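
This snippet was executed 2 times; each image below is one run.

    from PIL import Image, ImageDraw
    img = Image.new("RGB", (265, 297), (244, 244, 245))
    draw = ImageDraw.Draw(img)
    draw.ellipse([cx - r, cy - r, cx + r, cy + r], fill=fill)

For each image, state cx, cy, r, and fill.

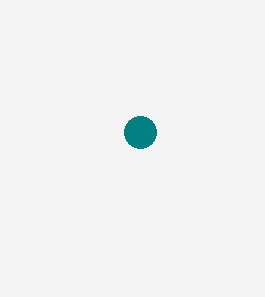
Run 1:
cx = 140
cy = 132
r = 16
fill = 'teal'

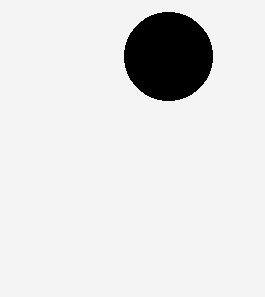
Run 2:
cx = 168, cy = 56, r = 44, fill = 'black'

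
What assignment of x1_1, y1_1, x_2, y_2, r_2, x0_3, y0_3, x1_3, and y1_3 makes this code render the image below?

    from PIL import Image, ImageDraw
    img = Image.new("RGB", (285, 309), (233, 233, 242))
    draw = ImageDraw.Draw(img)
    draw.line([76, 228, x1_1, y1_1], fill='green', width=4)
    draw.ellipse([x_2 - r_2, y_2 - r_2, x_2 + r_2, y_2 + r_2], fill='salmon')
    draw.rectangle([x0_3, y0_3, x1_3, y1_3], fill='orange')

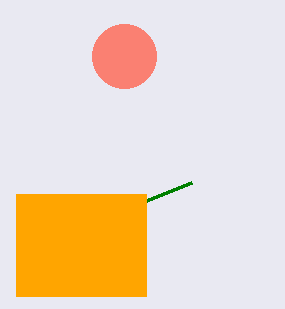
x1_1 = 192
y1_1 = 182
x_2 = 124
y_2 = 56
r_2 = 32
x0_3 = 16
y0_3 = 194
x1_3 = 146
y1_3 = 296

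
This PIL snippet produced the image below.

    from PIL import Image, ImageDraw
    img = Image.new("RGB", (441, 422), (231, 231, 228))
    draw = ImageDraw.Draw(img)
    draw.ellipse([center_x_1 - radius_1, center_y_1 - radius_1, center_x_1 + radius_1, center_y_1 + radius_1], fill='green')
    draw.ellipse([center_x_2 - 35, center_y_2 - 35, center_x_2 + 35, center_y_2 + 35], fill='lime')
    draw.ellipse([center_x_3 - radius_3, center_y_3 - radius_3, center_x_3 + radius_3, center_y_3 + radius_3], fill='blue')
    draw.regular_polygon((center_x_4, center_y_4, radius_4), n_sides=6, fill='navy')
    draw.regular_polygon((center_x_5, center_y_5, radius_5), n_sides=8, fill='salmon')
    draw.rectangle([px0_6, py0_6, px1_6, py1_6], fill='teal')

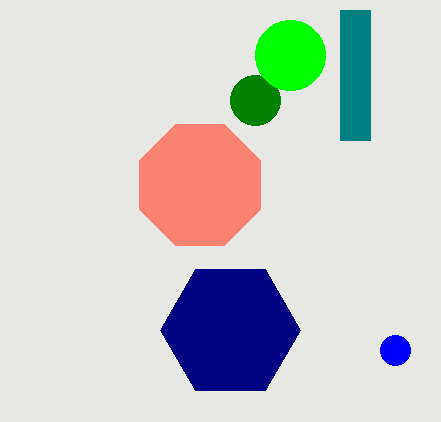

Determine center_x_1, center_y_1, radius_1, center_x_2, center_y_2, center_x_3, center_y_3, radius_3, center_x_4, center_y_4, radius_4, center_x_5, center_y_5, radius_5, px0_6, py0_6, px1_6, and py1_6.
center_x_1 = 255; center_y_1 = 100; radius_1 = 25; center_x_2 = 290; center_y_2 = 55; center_x_3 = 395; center_y_3 = 350; radius_3 = 15; center_x_4 = 230; center_y_4 = 330; radius_4 = 70; center_x_5 = 200; center_y_5 = 185; radius_5 = 65; px0_6 = 340; py0_6 = 10; px1_6 = 370; py1_6 = 140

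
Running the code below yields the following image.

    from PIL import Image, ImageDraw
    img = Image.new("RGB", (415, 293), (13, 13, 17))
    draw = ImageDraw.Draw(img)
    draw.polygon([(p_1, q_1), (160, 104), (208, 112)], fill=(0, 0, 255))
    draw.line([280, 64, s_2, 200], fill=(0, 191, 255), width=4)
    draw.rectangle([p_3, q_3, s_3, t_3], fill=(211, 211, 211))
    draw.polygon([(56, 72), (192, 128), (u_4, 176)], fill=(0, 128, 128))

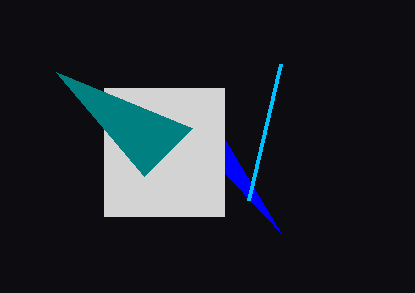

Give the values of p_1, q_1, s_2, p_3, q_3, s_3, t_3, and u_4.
p_1 = 280; q_1 = 232; s_2 = 248; p_3 = 104; q_3 = 88; s_3 = 224; t_3 = 216; u_4 = 144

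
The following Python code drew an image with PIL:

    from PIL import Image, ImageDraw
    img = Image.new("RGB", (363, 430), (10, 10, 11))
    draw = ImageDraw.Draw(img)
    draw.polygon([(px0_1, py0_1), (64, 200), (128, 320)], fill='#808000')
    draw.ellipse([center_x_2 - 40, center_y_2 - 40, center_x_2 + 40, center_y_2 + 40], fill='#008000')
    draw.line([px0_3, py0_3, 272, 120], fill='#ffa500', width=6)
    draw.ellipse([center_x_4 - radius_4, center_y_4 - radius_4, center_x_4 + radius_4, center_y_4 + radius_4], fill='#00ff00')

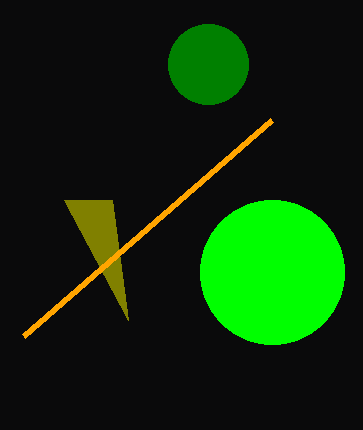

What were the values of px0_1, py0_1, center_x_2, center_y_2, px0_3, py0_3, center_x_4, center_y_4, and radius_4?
px0_1 = 112
py0_1 = 200
center_x_2 = 208
center_y_2 = 64
px0_3 = 24
py0_3 = 336
center_x_4 = 272
center_y_4 = 272
radius_4 = 72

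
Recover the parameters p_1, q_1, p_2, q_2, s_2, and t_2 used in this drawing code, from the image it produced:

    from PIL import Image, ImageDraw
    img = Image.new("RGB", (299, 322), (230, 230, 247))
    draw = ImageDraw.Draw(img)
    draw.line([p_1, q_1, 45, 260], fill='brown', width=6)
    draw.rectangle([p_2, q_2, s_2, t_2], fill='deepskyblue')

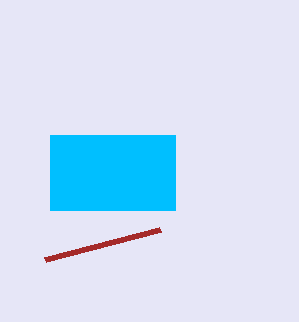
p_1 = 160
q_1 = 230
p_2 = 50
q_2 = 135
s_2 = 175
t_2 = 210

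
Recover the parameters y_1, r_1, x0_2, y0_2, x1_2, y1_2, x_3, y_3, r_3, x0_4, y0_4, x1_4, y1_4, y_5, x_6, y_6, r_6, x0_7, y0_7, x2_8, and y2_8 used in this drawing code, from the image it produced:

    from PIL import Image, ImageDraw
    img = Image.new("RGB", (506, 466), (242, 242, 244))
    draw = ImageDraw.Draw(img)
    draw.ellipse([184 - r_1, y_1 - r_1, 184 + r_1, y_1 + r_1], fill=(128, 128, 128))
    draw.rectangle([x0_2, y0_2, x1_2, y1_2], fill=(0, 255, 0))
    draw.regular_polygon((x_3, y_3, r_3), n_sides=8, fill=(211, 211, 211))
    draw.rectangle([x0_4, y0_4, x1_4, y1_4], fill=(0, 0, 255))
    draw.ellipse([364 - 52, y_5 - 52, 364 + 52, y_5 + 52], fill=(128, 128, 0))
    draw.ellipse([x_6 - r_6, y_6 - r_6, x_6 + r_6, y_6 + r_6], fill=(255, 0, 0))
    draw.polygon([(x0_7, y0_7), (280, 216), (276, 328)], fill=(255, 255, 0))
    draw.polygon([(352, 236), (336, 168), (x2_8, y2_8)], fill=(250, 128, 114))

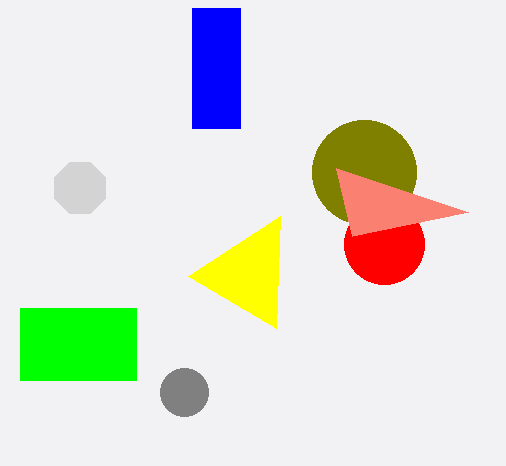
y_1 = 392, r_1 = 24, x0_2 = 20, y0_2 = 308, x1_2 = 136, y1_2 = 380, x_3 = 80, y_3 = 188, r_3 = 28, x0_4 = 192, y0_4 = 8, x1_4 = 240, y1_4 = 128, y_5 = 172, x_6 = 384, y_6 = 244, r_6 = 40, x0_7 = 188, y0_7 = 276, x2_8 = 468, y2_8 = 212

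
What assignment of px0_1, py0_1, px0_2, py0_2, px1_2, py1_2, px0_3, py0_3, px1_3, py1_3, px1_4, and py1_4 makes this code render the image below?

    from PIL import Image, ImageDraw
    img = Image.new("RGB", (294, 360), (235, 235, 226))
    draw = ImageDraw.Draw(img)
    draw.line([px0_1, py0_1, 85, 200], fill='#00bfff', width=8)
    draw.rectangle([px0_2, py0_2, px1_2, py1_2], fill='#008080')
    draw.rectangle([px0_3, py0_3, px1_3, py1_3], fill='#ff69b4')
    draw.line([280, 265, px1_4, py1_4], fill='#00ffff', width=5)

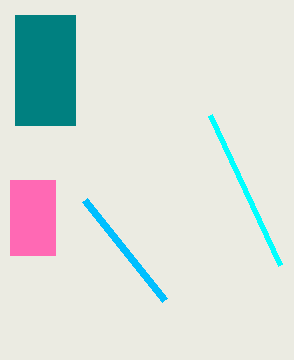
px0_1 = 165; py0_1 = 300; px0_2 = 15; py0_2 = 15; px1_2 = 75; py1_2 = 125; px0_3 = 10; py0_3 = 180; px1_3 = 55; py1_3 = 255; px1_4 = 210; py1_4 = 115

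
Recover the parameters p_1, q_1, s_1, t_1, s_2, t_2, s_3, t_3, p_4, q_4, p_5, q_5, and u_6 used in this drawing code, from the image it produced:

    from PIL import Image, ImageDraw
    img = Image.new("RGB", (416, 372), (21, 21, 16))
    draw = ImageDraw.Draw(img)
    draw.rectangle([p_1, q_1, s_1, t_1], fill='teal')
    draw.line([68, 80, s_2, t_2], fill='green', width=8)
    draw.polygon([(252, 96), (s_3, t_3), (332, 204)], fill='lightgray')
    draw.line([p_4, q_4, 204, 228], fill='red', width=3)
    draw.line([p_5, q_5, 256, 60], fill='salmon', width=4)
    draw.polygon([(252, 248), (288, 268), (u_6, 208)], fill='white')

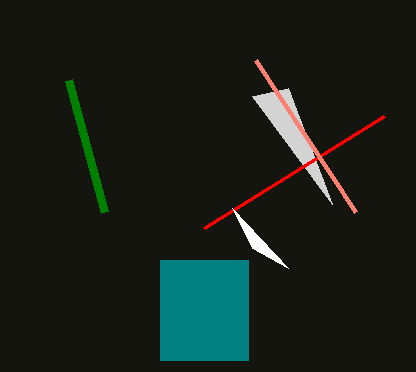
p_1 = 160
q_1 = 260
s_1 = 248
t_1 = 360
s_2 = 104
t_2 = 212
s_3 = 288
t_3 = 88
p_4 = 384
q_4 = 116
p_5 = 356
q_5 = 212
u_6 = 232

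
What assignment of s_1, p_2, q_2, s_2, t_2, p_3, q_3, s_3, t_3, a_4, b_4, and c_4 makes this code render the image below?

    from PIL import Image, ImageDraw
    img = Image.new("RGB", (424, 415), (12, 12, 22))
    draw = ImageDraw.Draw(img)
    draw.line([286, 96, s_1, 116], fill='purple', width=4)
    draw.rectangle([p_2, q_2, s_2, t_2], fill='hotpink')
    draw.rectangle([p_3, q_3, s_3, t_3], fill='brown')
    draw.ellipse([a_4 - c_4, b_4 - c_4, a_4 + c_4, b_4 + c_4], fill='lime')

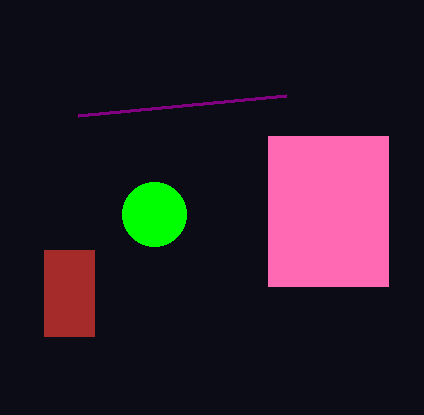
s_1 = 78; p_2 = 268; q_2 = 136; s_2 = 388; t_2 = 286; p_3 = 44; q_3 = 250; s_3 = 94; t_3 = 336; a_4 = 154; b_4 = 214; c_4 = 32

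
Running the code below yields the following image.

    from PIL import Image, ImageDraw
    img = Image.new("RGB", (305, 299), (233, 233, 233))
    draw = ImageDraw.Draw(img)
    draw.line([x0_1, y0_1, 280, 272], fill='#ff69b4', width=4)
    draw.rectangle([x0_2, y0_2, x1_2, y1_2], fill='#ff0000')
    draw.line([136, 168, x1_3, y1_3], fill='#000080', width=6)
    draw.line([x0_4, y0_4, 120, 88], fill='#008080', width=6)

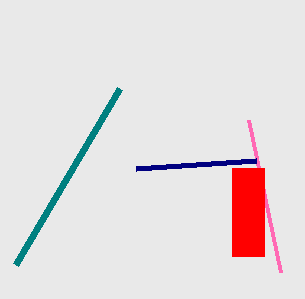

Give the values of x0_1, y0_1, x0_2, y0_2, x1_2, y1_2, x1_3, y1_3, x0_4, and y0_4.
x0_1 = 248, y0_1 = 120, x0_2 = 232, y0_2 = 168, x1_2 = 264, y1_2 = 256, x1_3 = 256, y1_3 = 160, x0_4 = 16, y0_4 = 264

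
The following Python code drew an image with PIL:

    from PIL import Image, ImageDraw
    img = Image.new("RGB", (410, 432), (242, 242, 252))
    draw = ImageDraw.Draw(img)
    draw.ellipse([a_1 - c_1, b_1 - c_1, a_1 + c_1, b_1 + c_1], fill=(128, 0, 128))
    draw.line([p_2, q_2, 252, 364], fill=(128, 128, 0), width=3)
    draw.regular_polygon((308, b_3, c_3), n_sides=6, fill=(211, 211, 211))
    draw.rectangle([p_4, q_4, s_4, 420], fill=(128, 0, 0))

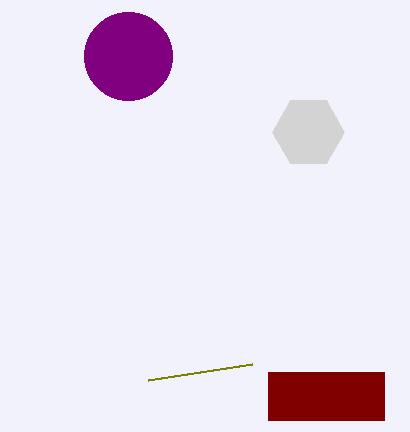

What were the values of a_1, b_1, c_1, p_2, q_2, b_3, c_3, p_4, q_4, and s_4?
a_1 = 128
b_1 = 56
c_1 = 44
p_2 = 148
q_2 = 380
b_3 = 132
c_3 = 36
p_4 = 268
q_4 = 372
s_4 = 384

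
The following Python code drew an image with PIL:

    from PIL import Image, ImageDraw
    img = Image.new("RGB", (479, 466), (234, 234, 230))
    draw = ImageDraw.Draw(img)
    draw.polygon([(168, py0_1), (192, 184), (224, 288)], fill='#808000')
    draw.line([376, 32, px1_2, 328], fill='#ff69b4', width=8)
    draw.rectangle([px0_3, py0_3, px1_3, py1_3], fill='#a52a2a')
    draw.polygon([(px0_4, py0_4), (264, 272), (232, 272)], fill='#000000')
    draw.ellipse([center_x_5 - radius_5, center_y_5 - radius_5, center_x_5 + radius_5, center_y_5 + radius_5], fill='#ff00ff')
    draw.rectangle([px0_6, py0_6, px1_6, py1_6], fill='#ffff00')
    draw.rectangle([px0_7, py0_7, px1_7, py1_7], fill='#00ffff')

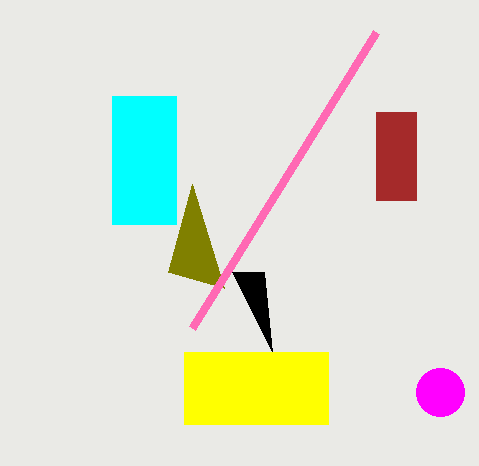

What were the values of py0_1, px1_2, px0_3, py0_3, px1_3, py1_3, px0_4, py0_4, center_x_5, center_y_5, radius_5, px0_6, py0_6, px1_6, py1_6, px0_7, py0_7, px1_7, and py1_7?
py0_1 = 272
px1_2 = 192
px0_3 = 376
py0_3 = 112
px1_3 = 416
py1_3 = 200
px0_4 = 272
py0_4 = 352
center_x_5 = 440
center_y_5 = 392
radius_5 = 24
px0_6 = 184
py0_6 = 352
px1_6 = 328
py1_6 = 424
px0_7 = 112
py0_7 = 96
px1_7 = 176
py1_7 = 224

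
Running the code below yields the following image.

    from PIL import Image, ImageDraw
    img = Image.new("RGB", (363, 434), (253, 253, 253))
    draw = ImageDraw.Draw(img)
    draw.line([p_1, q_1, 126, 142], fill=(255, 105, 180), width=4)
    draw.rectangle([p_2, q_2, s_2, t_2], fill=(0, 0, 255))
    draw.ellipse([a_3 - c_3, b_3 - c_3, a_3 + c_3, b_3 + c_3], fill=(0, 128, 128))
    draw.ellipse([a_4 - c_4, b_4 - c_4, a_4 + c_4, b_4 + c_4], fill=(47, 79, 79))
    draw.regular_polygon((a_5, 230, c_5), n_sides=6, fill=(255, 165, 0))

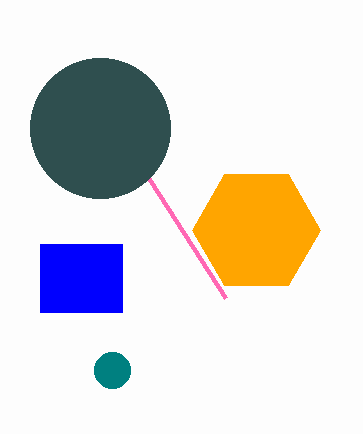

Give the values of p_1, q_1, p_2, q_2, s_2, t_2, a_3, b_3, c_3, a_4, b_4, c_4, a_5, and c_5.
p_1 = 226; q_1 = 298; p_2 = 40; q_2 = 244; s_2 = 122; t_2 = 312; a_3 = 112; b_3 = 370; c_3 = 18; a_4 = 100; b_4 = 128; c_4 = 70; a_5 = 256; c_5 = 64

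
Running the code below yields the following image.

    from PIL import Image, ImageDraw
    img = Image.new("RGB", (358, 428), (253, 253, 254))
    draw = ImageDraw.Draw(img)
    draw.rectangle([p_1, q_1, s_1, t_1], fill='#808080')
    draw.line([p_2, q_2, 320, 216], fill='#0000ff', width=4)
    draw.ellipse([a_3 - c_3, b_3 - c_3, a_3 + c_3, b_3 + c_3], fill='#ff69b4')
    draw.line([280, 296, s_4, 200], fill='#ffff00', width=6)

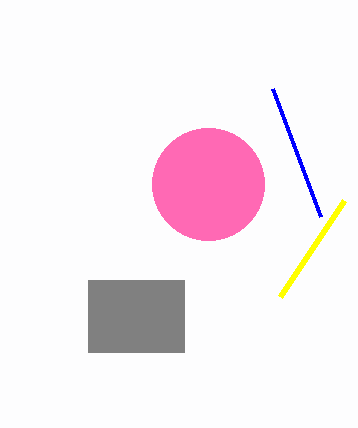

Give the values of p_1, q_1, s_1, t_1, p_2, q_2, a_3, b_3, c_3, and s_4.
p_1 = 88, q_1 = 280, s_1 = 184, t_1 = 352, p_2 = 272, q_2 = 88, a_3 = 208, b_3 = 184, c_3 = 56, s_4 = 344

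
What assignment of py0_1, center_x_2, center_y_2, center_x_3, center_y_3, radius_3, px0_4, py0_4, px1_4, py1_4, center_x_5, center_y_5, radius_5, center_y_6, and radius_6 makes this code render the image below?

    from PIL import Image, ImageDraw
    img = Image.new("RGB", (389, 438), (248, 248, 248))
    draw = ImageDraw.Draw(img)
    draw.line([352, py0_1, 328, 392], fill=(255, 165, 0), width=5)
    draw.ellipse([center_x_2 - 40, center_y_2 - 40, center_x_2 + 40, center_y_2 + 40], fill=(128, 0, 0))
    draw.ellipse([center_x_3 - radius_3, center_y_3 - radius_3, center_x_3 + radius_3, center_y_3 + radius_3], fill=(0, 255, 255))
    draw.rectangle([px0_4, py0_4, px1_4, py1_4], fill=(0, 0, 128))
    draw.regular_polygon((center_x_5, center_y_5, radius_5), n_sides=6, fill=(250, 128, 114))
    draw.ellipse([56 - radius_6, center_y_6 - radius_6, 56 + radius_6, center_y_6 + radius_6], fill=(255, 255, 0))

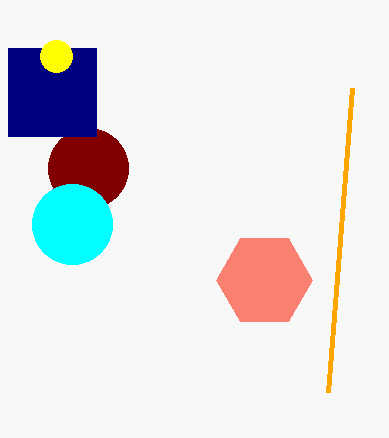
py0_1 = 88, center_x_2 = 88, center_y_2 = 168, center_x_3 = 72, center_y_3 = 224, radius_3 = 40, px0_4 = 8, py0_4 = 48, px1_4 = 96, py1_4 = 136, center_x_5 = 264, center_y_5 = 280, radius_5 = 48, center_y_6 = 56, radius_6 = 16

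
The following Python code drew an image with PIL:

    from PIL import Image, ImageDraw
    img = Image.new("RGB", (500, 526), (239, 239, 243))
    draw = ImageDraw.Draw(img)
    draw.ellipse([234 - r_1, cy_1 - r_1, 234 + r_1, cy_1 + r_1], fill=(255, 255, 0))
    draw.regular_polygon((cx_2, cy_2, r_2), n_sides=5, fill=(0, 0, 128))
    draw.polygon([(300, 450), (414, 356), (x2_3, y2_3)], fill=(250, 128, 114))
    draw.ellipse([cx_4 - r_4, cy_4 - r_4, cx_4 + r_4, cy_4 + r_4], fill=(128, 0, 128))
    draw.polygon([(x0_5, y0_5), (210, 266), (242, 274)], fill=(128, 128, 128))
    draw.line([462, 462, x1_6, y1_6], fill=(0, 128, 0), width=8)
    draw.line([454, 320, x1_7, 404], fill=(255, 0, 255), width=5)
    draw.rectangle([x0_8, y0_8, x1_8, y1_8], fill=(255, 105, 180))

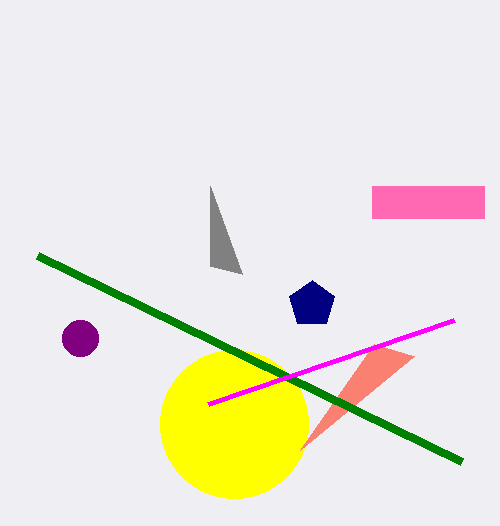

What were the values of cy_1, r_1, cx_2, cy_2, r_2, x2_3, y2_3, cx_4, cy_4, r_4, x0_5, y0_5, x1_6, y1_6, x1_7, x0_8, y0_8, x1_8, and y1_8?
cy_1 = 424
r_1 = 74
cx_2 = 312
cy_2 = 304
r_2 = 24
x2_3 = 374
y2_3 = 344
cx_4 = 80
cy_4 = 338
r_4 = 18
x0_5 = 210
y0_5 = 186
x1_6 = 38
y1_6 = 256
x1_7 = 208
x0_8 = 372
y0_8 = 186
x1_8 = 484
y1_8 = 218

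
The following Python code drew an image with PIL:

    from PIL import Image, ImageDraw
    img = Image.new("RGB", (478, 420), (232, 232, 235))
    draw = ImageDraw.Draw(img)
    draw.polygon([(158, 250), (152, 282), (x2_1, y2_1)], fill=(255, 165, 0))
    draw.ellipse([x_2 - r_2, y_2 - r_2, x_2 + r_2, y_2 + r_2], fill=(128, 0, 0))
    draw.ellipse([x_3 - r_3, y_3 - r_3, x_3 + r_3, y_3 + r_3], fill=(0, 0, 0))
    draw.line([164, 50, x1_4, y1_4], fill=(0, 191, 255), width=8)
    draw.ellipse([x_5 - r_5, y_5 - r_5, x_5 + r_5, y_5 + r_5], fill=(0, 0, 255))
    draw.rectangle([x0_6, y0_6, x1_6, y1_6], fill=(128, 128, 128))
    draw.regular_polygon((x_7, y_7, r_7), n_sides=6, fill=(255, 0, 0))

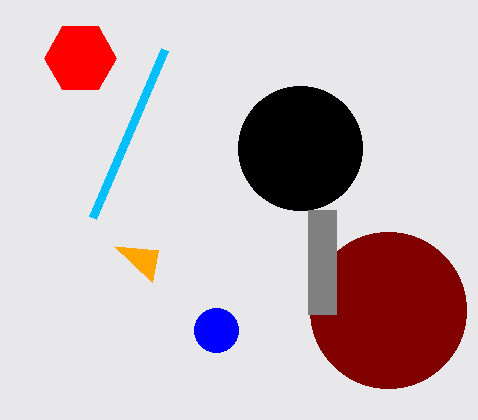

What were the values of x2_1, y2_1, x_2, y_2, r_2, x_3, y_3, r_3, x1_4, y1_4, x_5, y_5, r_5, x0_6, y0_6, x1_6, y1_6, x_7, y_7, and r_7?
x2_1 = 114; y2_1 = 246; x_2 = 388; y_2 = 310; r_2 = 78; x_3 = 300; y_3 = 148; r_3 = 62; x1_4 = 92; y1_4 = 218; x_5 = 216; y_5 = 330; r_5 = 22; x0_6 = 308; y0_6 = 210; x1_6 = 336; y1_6 = 314; x_7 = 80; y_7 = 58; r_7 = 36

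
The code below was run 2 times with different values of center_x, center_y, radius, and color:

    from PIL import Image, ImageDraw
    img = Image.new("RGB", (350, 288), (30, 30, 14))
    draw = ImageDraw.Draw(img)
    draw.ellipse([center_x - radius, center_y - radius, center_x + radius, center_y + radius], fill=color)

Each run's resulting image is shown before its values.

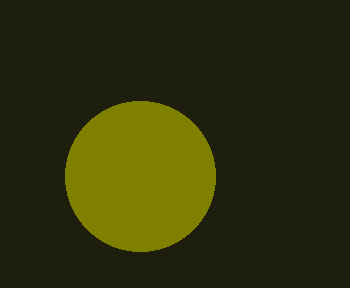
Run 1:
center_x = 140, center_y = 176, radius = 75, color = 'olive'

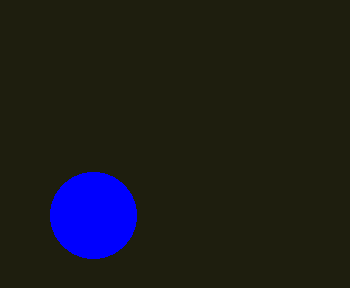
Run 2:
center_x = 93
center_y = 215
radius = 43
color = 'blue'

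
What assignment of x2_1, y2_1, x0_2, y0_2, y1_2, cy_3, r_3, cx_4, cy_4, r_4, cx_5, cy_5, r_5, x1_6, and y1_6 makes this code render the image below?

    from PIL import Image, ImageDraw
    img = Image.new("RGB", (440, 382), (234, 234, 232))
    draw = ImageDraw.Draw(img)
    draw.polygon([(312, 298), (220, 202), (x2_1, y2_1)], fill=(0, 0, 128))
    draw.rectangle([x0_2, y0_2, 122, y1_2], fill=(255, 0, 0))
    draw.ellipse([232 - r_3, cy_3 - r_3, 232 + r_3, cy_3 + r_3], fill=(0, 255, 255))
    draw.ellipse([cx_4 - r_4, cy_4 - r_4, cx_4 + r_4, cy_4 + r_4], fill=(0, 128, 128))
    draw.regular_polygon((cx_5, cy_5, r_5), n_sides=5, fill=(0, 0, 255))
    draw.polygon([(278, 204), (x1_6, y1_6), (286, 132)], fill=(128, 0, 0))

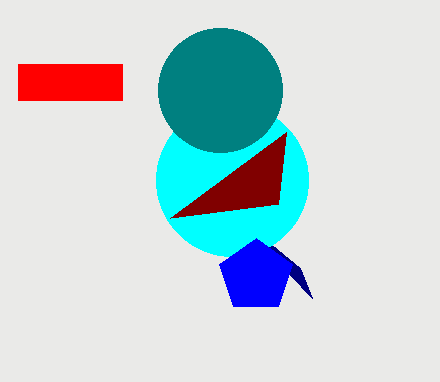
x2_1 = 300; y2_1 = 268; x0_2 = 18; y0_2 = 64; y1_2 = 100; cy_3 = 180; r_3 = 76; cx_4 = 220; cy_4 = 90; r_4 = 62; cx_5 = 256; cy_5 = 276; r_5 = 38; x1_6 = 170; y1_6 = 218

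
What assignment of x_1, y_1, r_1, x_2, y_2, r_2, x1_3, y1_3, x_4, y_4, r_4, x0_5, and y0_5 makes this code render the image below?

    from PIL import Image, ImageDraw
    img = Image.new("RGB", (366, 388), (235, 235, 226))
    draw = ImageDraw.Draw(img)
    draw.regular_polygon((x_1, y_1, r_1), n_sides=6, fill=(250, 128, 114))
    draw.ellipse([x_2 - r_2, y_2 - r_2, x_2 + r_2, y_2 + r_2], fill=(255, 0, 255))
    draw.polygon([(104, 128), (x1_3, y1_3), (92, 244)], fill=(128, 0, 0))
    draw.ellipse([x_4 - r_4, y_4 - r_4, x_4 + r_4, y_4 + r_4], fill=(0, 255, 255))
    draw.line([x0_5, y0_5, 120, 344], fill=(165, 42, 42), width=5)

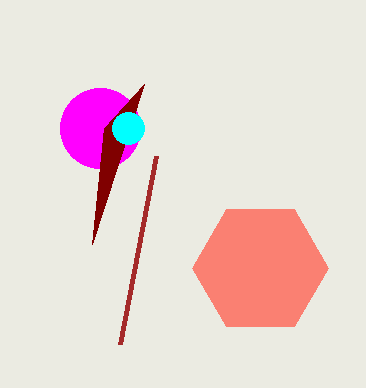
x_1 = 260; y_1 = 268; r_1 = 68; x_2 = 100; y_2 = 128; r_2 = 40; x1_3 = 144; y1_3 = 84; x_4 = 128; y_4 = 128; r_4 = 16; x0_5 = 156; y0_5 = 156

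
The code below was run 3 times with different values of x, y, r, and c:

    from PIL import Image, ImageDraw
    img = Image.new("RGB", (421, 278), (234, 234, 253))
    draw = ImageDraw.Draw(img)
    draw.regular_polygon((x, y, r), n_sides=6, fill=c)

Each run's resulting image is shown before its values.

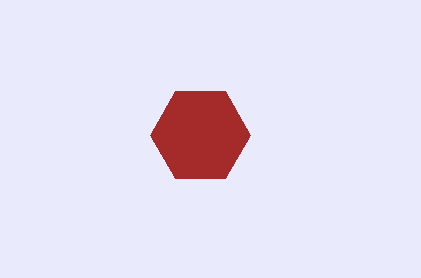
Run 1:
x = 200; y = 135; r = 50; c = 'brown'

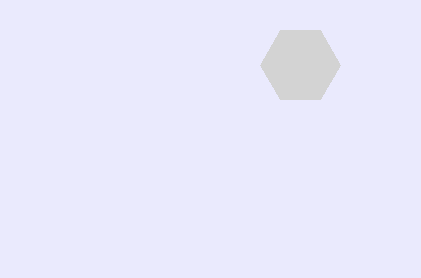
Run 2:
x = 300, y = 65, r = 40, c = 'lightgray'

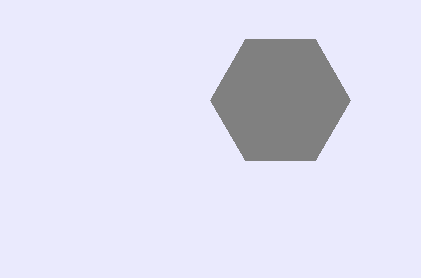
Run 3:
x = 280; y = 100; r = 70; c = 'gray'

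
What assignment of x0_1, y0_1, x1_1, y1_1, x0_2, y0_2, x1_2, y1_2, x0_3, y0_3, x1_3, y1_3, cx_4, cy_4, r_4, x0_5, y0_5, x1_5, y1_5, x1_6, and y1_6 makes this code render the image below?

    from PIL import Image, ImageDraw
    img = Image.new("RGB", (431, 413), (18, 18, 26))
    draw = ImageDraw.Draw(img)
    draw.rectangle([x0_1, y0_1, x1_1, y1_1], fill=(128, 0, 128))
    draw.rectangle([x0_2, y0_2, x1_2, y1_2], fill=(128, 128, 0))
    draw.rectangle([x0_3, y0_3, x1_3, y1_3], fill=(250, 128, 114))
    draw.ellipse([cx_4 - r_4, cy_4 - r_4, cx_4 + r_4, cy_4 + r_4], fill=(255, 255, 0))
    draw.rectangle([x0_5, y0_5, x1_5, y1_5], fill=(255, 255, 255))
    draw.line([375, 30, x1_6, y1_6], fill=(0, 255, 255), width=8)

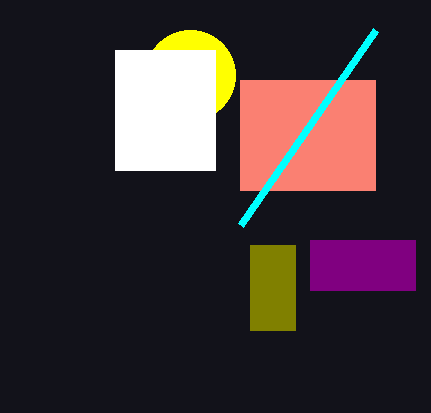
x0_1 = 310; y0_1 = 240; x1_1 = 415; y1_1 = 290; x0_2 = 250; y0_2 = 245; x1_2 = 295; y1_2 = 330; x0_3 = 240; y0_3 = 80; x1_3 = 375; y1_3 = 190; cx_4 = 190; cy_4 = 75; r_4 = 45; x0_5 = 115; y0_5 = 50; x1_5 = 215; y1_5 = 170; x1_6 = 240; y1_6 = 225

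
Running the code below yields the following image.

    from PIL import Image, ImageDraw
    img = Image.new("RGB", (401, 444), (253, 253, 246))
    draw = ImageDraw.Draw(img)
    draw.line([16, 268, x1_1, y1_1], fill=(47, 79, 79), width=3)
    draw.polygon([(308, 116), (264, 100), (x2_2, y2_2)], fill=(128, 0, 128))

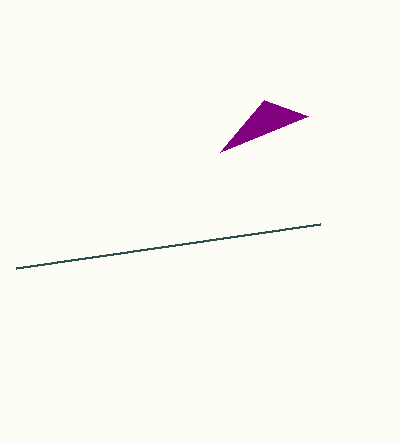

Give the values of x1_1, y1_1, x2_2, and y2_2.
x1_1 = 320, y1_1 = 224, x2_2 = 220, y2_2 = 152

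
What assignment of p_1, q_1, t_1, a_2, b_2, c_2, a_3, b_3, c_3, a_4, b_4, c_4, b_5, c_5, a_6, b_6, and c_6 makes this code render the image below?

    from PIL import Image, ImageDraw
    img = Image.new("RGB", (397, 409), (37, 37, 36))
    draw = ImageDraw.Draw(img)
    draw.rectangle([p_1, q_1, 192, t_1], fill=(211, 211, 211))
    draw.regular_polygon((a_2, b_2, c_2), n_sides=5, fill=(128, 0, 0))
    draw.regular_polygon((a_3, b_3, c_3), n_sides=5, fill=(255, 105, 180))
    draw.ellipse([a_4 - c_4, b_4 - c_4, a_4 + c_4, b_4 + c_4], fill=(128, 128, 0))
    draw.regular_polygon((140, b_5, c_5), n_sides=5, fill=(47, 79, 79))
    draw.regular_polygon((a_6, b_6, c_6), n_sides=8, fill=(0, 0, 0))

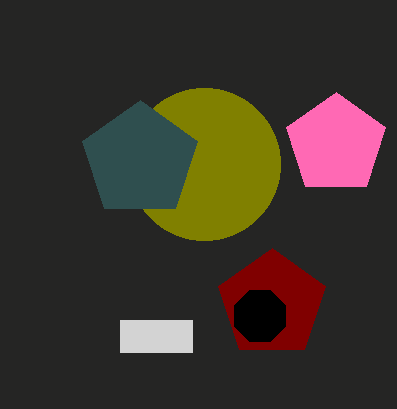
p_1 = 120
q_1 = 320
t_1 = 352
a_2 = 272
b_2 = 304
c_2 = 56
a_3 = 336
b_3 = 144
c_3 = 52
a_4 = 204
b_4 = 164
c_4 = 76
b_5 = 160
c_5 = 60
a_6 = 260
b_6 = 316
c_6 = 28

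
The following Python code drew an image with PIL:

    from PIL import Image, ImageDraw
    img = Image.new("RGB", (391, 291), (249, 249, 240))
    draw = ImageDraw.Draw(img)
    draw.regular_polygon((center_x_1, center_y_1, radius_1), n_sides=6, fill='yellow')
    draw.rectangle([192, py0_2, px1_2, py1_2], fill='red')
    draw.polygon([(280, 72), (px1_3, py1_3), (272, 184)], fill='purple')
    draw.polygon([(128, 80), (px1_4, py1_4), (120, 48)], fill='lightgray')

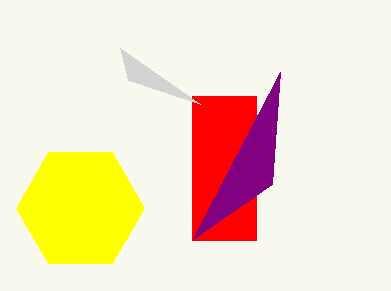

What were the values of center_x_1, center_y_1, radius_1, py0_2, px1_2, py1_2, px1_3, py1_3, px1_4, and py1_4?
center_x_1 = 80, center_y_1 = 208, radius_1 = 64, py0_2 = 96, px1_2 = 256, py1_2 = 240, px1_3 = 192, py1_3 = 240, px1_4 = 200, py1_4 = 104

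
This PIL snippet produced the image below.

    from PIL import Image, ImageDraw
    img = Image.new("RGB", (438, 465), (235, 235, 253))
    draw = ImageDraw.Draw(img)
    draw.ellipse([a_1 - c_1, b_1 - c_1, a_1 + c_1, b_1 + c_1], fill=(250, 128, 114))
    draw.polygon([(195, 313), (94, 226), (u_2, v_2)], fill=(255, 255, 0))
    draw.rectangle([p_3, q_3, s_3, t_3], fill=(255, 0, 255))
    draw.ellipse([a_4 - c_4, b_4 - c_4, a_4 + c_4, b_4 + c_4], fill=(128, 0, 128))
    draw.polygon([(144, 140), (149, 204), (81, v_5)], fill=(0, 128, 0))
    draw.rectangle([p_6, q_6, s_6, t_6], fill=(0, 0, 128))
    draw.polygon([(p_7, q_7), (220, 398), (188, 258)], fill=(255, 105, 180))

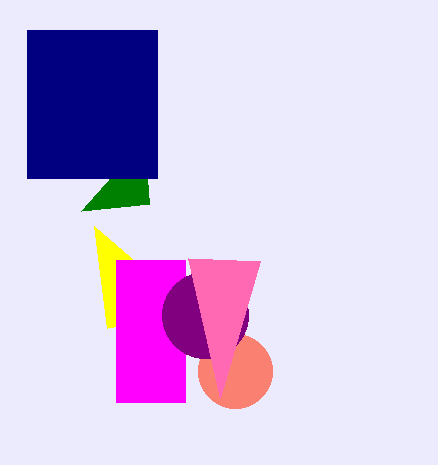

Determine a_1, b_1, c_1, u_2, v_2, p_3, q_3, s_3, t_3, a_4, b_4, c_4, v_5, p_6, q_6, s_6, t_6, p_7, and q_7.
a_1 = 235
b_1 = 371
c_1 = 37
u_2 = 107
v_2 = 328
p_3 = 116
q_3 = 260
s_3 = 185
t_3 = 402
a_4 = 205
b_4 = 315
c_4 = 43
v_5 = 211
p_6 = 27
q_6 = 30
s_6 = 157
t_6 = 178
p_7 = 260
q_7 = 261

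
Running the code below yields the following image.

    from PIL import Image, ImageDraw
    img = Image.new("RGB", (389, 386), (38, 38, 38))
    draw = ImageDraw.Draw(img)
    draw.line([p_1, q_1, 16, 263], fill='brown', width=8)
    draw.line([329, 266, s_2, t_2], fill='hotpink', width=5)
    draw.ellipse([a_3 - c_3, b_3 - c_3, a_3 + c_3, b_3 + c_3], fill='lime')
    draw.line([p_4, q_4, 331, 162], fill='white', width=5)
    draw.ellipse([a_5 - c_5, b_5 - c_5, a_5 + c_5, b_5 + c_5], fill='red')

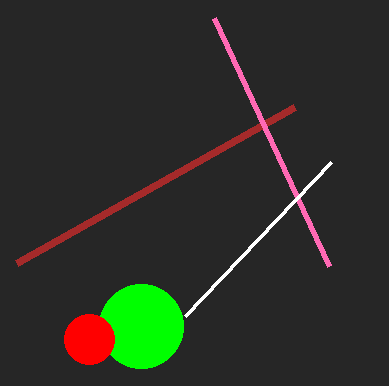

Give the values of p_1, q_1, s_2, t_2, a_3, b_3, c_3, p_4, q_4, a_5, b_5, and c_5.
p_1 = 294; q_1 = 107; s_2 = 214; t_2 = 18; a_3 = 141; b_3 = 326; c_3 = 42; p_4 = 185; q_4 = 316; a_5 = 89; b_5 = 339; c_5 = 25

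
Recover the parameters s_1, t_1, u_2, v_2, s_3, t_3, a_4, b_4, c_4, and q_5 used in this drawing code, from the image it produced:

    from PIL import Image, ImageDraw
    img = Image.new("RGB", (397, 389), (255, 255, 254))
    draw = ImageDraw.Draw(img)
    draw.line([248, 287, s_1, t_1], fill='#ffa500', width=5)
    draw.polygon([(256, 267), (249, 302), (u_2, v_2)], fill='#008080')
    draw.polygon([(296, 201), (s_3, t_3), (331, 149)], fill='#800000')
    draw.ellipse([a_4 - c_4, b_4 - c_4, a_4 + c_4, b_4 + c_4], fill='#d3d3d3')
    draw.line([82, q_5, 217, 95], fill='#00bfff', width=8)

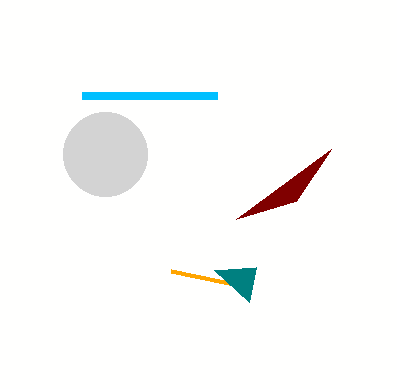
s_1 = 171, t_1 = 271, u_2 = 214, v_2 = 270, s_3 = 236, t_3 = 219, a_4 = 105, b_4 = 154, c_4 = 42, q_5 = 95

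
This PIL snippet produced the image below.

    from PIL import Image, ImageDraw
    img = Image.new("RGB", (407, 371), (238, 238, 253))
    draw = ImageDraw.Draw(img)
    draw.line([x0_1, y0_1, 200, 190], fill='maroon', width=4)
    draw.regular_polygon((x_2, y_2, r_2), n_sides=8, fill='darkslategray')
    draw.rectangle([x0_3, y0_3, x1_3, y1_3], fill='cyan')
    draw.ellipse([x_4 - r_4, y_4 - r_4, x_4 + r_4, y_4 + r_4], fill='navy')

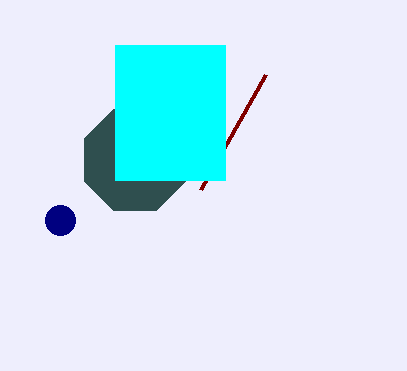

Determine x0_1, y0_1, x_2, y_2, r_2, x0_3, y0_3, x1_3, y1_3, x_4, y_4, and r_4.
x0_1 = 265
y0_1 = 75
x_2 = 135
y_2 = 160
r_2 = 55
x0_3 = 115
y0_3 = 45
x1_3 = 225
y1_3 = 180
x_4 = 60
y_4 = 220
r_4 = 15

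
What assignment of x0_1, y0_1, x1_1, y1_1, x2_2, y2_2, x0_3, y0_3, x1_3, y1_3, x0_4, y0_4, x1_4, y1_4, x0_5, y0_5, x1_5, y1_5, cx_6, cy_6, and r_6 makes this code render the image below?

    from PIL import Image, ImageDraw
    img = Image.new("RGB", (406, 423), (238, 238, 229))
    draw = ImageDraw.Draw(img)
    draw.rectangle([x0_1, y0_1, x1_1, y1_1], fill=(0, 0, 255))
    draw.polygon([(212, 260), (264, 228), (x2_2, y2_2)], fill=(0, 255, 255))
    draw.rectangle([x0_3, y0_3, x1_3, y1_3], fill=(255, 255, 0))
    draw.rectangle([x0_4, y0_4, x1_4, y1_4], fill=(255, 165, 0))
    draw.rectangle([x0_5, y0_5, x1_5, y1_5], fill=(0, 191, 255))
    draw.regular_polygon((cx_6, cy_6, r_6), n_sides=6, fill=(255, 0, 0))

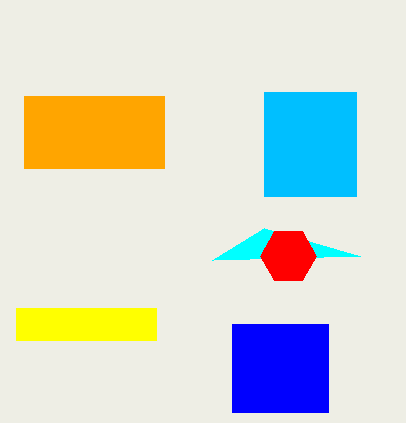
x0_1 = 232; y0_1 = 324; x1_1 = 328; y1_1 = 412; x2_2 = 360; y2_2 = 256; x0_3 = 16; y0_3 = 308; x1_3 = 156; y1_3 = 340; x0_4 = 24; y0_4 = 96; x1_4 = 164; y1_4 = 168; x0_5 = 264; y0_5 = 92; x1_5 = 356; y1_5 = 196; cx_6 = 288; cy_6 = 256; r_6 = 28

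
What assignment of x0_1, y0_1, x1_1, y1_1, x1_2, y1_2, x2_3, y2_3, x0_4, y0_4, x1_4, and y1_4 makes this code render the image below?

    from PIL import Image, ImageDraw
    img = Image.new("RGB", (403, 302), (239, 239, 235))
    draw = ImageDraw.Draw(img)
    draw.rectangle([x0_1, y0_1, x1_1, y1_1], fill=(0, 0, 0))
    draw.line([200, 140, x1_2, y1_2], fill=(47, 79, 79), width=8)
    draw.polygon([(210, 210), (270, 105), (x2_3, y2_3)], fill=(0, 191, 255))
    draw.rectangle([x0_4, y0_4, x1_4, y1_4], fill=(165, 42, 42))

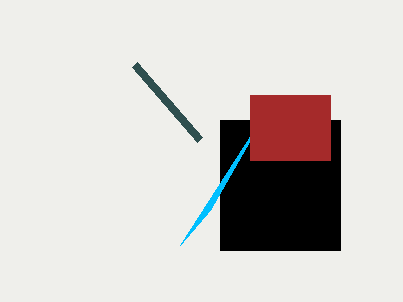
x0_1 = 220; y0_1 = 120; x1_1 = 340; y1_1 = 250; x1_2 = 135; y1_2 = 65; x2_3 = 180; y2_3 = 245; x0_4 = 250; y0_4 = 95; x1_4 = 330; y1_4 = 160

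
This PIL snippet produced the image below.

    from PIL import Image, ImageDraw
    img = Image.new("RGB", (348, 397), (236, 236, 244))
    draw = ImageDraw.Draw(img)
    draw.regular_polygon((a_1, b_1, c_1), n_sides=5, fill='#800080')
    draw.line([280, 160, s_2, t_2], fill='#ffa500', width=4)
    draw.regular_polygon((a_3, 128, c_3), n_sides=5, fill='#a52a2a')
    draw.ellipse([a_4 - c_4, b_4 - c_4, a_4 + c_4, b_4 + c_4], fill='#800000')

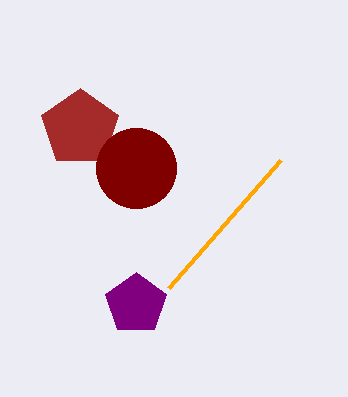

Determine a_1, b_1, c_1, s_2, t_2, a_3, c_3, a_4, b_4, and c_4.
a_1 = 136; b_1 = 304; c_1 = 32; s_2 = 168; t_2 = 288; a_3 = 80; c_3 = 40; a_4 = 136; b_4 = 168; c_4 = 40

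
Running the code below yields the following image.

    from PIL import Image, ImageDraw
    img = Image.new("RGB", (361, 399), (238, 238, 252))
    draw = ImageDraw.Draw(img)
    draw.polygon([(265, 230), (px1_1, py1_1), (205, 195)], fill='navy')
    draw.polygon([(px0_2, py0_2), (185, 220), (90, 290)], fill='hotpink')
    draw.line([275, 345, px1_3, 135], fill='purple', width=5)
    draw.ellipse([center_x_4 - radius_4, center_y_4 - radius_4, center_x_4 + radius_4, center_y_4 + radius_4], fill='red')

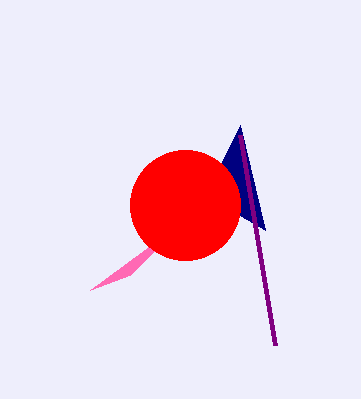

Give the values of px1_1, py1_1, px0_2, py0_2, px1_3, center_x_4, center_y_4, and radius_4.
px1_1 = 240
py1_1 = 125
px0_2 = 130
py0_2 = 275
px1_3 = 240
center_x_4 = 185
center_y_4 = 205
radius_4 = 55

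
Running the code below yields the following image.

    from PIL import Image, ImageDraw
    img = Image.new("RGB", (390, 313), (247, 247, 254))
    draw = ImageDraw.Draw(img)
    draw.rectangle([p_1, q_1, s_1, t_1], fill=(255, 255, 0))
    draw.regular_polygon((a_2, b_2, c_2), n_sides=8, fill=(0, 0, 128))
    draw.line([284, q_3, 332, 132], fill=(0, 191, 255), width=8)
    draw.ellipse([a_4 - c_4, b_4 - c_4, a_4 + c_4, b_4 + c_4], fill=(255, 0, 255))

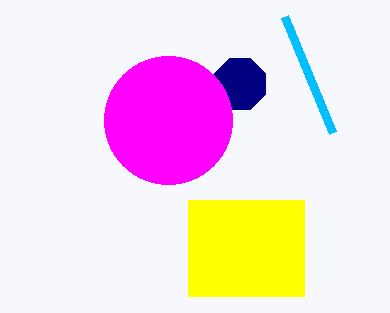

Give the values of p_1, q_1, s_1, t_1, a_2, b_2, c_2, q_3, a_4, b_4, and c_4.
p_1 = 188, q_1 = 200, s_1 = 304, t_1 = 296, a_2 = 240, b_2 = 84, c_2 = 28, q_3 = 16, a_4 = 168, b_4 = 120, c_4 = 64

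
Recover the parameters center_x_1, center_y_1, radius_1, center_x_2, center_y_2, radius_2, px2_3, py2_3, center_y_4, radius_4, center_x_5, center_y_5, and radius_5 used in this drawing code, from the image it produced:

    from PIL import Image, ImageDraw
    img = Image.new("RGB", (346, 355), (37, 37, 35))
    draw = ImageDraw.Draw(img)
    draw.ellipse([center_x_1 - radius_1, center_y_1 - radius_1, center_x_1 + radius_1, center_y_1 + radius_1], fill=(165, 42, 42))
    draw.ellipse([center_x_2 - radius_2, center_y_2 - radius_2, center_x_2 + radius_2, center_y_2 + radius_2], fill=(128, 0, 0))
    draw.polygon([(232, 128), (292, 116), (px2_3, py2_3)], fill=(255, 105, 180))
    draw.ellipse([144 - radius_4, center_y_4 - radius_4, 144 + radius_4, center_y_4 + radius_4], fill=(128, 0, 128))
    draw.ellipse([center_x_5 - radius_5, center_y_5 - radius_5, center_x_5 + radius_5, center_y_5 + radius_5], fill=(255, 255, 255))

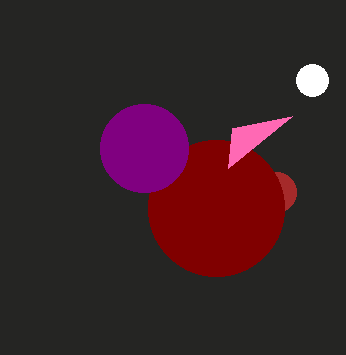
center_x_1 = 276
center_y_1 = 192
radius_1 = 20
center_x_2 = 216
center_y_2 = 208
radius_2 = 68
px2_3 = 228
py2_3 = 168
center_y_4 = 148
radius_4 = 44
center_x_5 = 312
center_y_5 = 80
radius_5 = 16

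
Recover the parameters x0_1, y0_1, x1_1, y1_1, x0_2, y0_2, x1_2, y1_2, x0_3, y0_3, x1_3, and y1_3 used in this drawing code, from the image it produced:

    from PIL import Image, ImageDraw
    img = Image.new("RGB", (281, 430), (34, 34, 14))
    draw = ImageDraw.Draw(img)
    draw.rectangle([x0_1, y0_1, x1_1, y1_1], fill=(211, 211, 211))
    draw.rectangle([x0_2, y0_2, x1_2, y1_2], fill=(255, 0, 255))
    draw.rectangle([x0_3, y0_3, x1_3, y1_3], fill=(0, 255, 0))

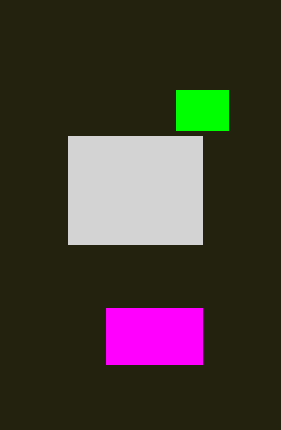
x0_1 = 68; y0_1 = 136; x1_1 = 202; y1_1 = 244; x0_2 = 106; y0_2 = 308; x1_2 = 202; y1_2 = 364; x0_3 = 176; y0_3 = 90; x1_3 = 228; y1_3 = 130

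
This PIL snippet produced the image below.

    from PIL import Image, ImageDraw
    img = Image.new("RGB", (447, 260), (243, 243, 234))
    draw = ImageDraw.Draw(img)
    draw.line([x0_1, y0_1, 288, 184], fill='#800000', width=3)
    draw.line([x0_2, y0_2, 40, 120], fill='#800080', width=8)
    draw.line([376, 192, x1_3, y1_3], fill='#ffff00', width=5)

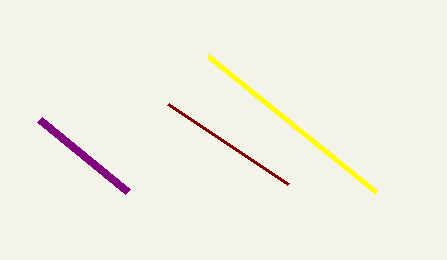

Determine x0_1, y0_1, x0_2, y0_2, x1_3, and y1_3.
x0_1 = 168, y0_1 = 104, x0_2 = 128, y0_2 = 192, x1_3 = 208, y1_3 = 56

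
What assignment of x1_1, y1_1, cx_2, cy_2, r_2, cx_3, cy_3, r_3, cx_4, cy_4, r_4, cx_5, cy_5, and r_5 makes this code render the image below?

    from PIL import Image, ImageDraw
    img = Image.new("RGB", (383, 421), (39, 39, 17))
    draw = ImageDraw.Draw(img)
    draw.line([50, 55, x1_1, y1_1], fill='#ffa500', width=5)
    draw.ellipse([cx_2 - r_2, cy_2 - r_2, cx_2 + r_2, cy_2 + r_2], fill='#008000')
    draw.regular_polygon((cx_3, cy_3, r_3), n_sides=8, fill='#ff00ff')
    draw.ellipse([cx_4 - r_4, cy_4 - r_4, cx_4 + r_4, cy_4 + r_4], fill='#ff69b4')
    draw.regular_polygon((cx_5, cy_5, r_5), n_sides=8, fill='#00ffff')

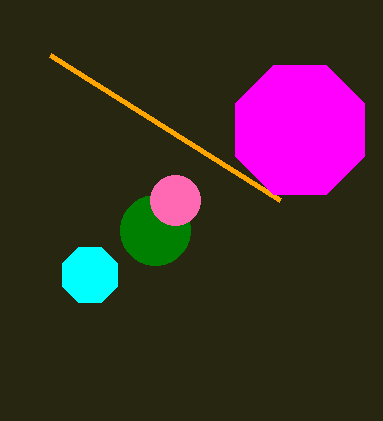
x1_1 = 280
y1_1 = 200
cx_2 = 155
cy_2 = 230
r_2 = 35
cx_3 = 300
cy_3 = 130
r_3 = 70
cx_4 = 175
cy_4 = 200
r_4 = 25
cx_5 = 90
cy_5 = 275
r_5 = 30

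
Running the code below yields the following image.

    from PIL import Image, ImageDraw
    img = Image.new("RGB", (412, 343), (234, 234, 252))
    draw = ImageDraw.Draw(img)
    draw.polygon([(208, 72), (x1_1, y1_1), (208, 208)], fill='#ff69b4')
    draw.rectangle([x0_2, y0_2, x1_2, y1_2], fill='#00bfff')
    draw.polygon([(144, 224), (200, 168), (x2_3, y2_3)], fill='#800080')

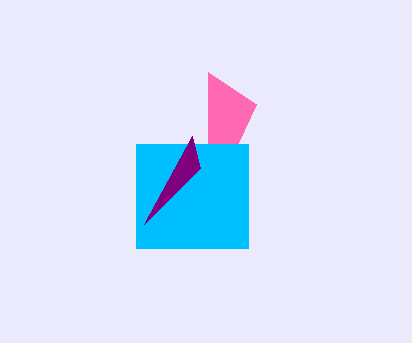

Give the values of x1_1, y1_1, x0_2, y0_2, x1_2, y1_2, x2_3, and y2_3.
x1_1 = 256, y1_1 = 104, x0_2 = 136, y0_2 = 144, x1_2 = 248, y1_2 = 248, x2_3 = 192, y2_3 = 136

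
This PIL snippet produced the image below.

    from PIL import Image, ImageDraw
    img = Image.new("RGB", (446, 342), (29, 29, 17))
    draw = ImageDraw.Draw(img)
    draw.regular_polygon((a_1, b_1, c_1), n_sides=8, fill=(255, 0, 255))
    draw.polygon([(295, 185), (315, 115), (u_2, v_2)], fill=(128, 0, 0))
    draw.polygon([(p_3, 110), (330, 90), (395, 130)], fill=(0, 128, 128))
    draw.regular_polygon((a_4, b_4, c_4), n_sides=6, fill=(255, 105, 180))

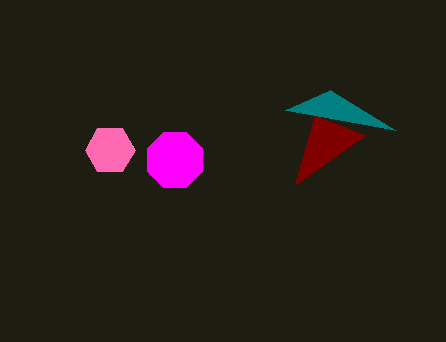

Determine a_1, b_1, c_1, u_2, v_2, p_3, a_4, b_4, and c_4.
a_1 = 175, b_1 = 160, c_1 = 30, u_2 = 365, v_2 = 135, p_3 = 285, a_4 = 110, b_4 = 150, c_4 = 25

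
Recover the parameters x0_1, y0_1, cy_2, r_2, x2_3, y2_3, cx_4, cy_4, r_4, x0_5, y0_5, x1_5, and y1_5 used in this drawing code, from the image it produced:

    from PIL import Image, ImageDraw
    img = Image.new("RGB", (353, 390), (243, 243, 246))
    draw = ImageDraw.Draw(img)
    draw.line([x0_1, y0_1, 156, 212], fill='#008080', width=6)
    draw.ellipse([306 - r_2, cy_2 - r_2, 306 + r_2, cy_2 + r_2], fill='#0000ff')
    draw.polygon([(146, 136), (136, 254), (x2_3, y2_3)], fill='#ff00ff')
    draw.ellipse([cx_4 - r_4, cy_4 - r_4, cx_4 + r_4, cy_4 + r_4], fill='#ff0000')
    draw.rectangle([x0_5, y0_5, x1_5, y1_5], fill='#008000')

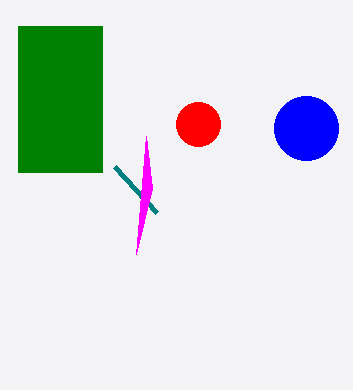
x0_1 = 114; y0_1 = 166; cy_2 = 128; r_2 = 32; x2_3 = 152; y2_3 = 188; cx_4 = 198; cy_4 = 124; r_4 = 22; x0_5 = 18; y0_5 = 26; x1_5 = 102; y1_5 = 172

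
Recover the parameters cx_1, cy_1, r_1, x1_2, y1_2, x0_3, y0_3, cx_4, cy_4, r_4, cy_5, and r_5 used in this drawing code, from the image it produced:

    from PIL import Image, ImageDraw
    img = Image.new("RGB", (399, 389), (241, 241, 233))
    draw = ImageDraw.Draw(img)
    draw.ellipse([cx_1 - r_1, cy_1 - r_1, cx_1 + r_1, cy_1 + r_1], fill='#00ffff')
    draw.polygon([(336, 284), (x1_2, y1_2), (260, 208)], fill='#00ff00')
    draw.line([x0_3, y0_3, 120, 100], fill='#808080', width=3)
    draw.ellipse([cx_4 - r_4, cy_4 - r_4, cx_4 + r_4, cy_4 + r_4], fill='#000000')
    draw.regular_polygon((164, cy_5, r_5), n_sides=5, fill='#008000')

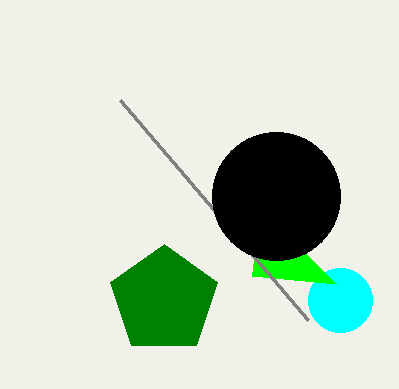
cx_1 = 340, cy_1 = 300, r_1 = 32, x1_2 = 252, y1_2 = 276, x0_3 = 308, y0_3 = 320, cx_4 = 276, cy_4 = 196, r_4 = 64, cy_5 = 300, r_5 = 56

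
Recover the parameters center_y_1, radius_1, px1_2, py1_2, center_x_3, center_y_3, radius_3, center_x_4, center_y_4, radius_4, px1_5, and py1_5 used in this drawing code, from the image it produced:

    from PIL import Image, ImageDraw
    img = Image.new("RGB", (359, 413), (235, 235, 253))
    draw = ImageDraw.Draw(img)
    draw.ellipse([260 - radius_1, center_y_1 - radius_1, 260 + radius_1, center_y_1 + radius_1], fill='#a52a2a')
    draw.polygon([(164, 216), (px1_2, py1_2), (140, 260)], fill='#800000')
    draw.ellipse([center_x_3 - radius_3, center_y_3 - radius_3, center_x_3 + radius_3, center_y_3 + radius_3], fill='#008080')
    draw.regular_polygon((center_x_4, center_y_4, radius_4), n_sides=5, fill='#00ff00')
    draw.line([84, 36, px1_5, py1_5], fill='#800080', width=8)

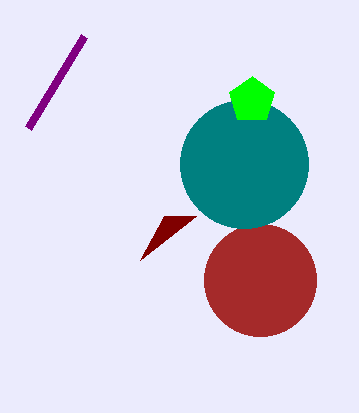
center_y_1 = 280
radius_1 = 56
px1_2 = 196
py1_2 = 216
center_x_3 = 244
center_y_3 = 164
radius_3 = 64
center_x_4 = 252
center_y_4 = 100
radius_4 = 24
px1_5 = 28
py1_5 = 128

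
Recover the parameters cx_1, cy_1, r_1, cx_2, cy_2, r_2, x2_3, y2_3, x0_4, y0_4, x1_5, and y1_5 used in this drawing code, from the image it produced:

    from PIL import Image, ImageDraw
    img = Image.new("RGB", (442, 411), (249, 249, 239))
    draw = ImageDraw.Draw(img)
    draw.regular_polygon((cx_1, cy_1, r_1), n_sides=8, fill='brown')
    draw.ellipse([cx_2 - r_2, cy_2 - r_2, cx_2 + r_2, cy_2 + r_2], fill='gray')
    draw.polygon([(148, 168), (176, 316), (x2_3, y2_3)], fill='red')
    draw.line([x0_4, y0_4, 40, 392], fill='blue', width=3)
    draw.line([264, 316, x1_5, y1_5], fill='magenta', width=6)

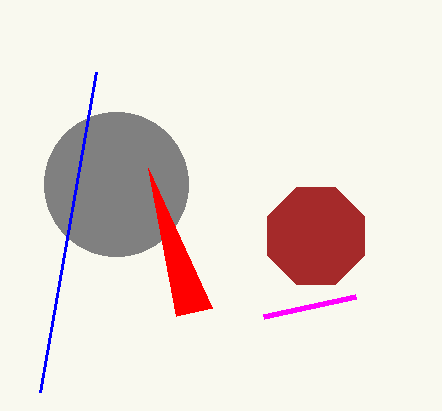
cx_1 = 316, cy_1 = 236, r_1 = 52, cx_2 = 116, cy_2 = 184, r_2 = 72, x2_3 = 212, y2_3 = 308, x0_4 = 96, y0_4 = 72, x1_5 = 356, y1_5 = 296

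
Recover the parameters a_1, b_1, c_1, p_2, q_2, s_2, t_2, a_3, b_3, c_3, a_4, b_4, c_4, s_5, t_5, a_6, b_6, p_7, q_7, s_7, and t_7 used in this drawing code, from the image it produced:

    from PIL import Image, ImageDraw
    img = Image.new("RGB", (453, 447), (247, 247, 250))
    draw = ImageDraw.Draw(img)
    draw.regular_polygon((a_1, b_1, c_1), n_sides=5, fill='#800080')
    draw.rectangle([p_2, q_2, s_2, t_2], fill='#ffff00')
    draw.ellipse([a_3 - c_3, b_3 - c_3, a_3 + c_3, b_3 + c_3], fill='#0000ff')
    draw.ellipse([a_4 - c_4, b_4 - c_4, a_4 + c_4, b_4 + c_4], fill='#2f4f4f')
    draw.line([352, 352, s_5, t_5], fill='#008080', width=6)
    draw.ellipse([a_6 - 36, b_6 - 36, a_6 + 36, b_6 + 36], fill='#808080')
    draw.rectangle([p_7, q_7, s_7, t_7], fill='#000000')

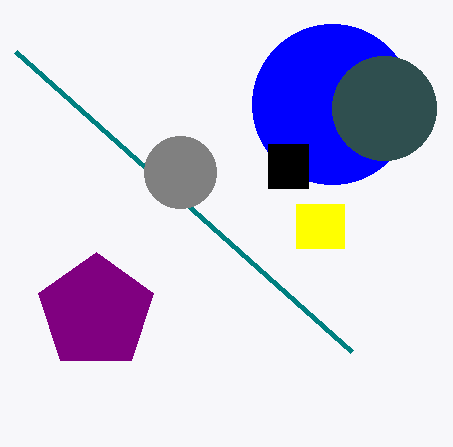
a_1 = 96, b_1 = 312, c_1 = 60, p_2 = 296, q_2 = 204, s_2 = 344, t_2 = 248, a_3 = 332, b_3 = 104, c_3 = 80, a_4 = 384, b_4 = 108, c_4 = 52, s_5 = 16, t_5 = 52, a_6 = 180, b_6 = 172, p_7 = 268, q_7 = 144, s_7 = 308, t_7 = 188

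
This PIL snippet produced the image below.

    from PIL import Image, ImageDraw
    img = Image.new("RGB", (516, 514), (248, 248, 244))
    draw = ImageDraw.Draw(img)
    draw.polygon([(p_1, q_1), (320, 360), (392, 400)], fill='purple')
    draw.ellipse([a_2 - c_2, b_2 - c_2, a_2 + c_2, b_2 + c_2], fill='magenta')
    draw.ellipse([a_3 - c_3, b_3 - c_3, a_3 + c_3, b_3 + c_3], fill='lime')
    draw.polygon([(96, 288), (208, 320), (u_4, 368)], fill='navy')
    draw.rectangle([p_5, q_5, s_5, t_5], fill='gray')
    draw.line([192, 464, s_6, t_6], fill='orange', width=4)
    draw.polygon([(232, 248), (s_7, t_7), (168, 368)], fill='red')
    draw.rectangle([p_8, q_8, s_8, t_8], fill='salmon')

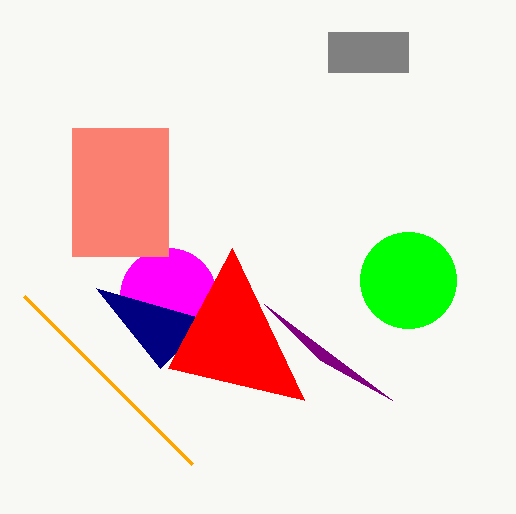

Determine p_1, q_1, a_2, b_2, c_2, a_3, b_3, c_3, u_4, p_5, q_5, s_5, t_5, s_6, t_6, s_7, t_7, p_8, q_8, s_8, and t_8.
p_1 = 264
q_1 = 304
a_2 = 168
b_2 = 296
c_2 = 48
a_3 = 408
b_3 = 280
c_3 = 48
u_4 = 160
p_5 = 328
q_5 = 32
s_5 = 408
t_5 = 72
s_6 = 24
t_6 = 296
s_7 = 304
t_7 = 400
p_8 = 72
q_8 = 128
s_8 = 168
t_8 = 256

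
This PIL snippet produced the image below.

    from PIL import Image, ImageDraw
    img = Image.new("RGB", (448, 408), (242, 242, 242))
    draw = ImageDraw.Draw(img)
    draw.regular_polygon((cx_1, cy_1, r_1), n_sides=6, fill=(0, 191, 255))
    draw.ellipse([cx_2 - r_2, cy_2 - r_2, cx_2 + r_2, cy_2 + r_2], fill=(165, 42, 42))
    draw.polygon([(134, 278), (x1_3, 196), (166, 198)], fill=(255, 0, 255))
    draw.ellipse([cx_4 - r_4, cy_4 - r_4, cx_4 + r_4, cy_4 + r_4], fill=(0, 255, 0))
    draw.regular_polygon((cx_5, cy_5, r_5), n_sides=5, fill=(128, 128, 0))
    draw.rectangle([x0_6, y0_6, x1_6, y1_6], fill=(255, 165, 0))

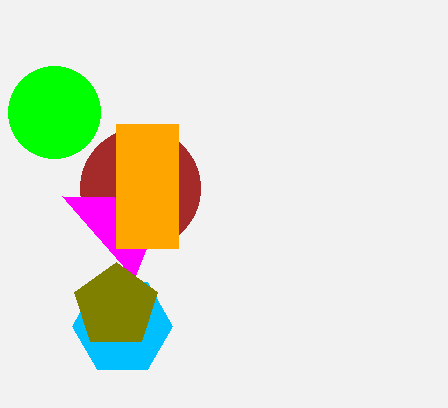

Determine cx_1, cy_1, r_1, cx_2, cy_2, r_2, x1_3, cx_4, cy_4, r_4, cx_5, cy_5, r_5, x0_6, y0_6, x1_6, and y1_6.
cx_1 = 122; cy_1 = 326; r_1 = 50; cx_2 = 140; cy_2 = 188; r_2 = 60; x1_3 = 62; cx_4 = 54; cy_4 = 112; r_4 = 46; cx_5 = 116; cy_5 = 306; r_5 = 44; x0_6 = 116; y0_6 = 124; x1_6 = 178; y1_6 = 248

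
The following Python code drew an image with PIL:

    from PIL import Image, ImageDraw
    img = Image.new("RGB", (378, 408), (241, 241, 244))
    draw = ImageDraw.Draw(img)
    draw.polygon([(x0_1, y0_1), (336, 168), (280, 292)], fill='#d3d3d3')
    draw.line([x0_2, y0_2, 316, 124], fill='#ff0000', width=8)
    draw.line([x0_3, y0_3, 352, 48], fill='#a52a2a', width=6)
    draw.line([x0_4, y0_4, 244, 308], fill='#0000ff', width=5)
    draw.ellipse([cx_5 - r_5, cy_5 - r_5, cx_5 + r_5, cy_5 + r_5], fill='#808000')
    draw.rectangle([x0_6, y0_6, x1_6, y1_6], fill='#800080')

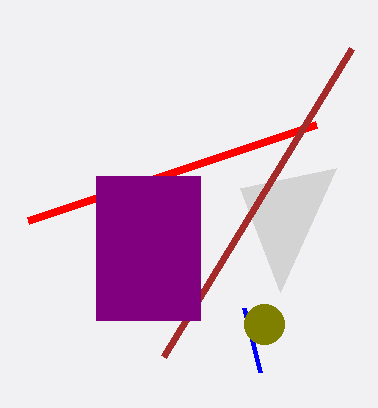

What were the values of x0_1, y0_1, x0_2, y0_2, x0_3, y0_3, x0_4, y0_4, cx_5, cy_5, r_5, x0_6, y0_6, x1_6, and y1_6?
x0_1 = 240
y0_1 = 188
x0_2 = 28
y0_2 = 220
x0_3 = 164
y0_3 = 356
x0_4 = 260
y0_4 = 372
cx_5 = 264
cy_5 = 324
r_5 = 20
x0_6 = 96
y0_6 = 176
x1_6 = 200
y1_6 = 320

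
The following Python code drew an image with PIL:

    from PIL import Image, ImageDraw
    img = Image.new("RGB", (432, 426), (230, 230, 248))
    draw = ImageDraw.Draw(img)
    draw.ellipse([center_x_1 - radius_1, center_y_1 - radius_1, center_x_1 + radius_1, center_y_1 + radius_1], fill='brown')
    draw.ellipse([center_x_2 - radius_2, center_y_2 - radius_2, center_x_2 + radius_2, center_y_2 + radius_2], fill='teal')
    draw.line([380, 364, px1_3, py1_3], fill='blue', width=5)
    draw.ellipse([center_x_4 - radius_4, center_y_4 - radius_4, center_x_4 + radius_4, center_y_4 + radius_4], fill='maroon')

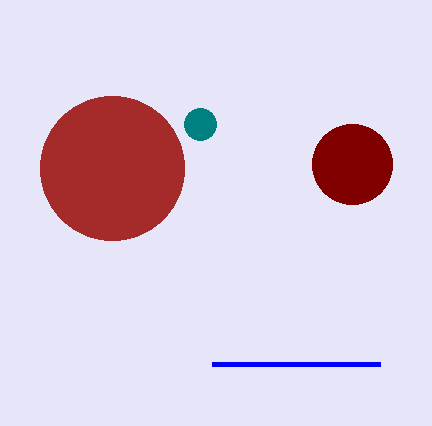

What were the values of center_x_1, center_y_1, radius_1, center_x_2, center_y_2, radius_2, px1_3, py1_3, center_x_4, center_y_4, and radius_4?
center_x_1 = 112; center_y_1 = 168; radius_1 = 72; center_x_2 = 200; center_y_2 = 124; radius_2 = 16; px1_3 = 212; py1_3 = 364; center_x_4 = 352; center_y_4 = 164; radius_4 = 40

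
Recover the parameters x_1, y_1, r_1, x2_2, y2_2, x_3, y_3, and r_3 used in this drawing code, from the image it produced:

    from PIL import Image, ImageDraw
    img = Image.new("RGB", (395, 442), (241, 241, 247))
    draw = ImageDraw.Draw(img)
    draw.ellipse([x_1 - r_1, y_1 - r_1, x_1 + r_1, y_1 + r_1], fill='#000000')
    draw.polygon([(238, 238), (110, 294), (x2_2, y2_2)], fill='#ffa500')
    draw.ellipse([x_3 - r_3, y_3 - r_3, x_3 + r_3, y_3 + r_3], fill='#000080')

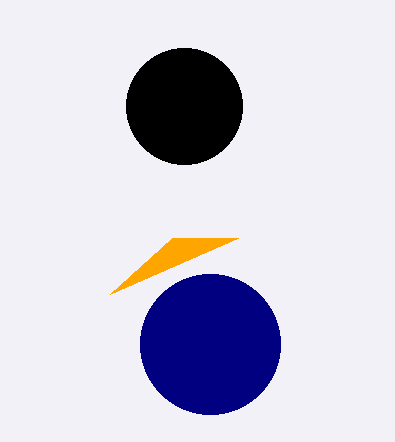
x_1 = 184
y_1 = 106
r_1 = 58
x2_2 = 172
y2_2 = 238
x_3 = 210
y_3 = 344
r_3 = 70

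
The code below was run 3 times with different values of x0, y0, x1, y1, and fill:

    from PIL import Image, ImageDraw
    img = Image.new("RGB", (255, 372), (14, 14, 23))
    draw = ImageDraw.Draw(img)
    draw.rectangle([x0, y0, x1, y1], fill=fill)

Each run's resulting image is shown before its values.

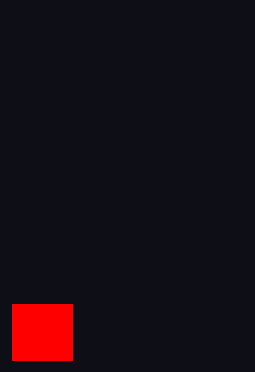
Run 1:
x0 = 12, y0 = 304, x1 = 72, y1 = 360, fill = 'red'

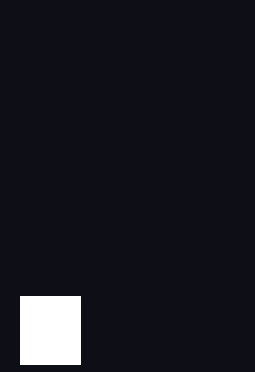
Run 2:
x0 = 20, y0 = 296, x1 = 80, y1 = 364, fill = 'white'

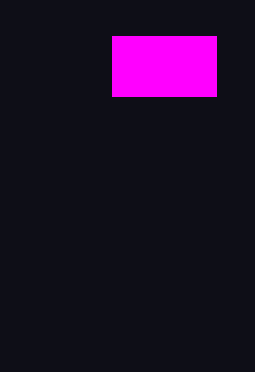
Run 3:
x0 = 112; y0 = 36; x1 = 216; y1 = 96; fill = 'magenta'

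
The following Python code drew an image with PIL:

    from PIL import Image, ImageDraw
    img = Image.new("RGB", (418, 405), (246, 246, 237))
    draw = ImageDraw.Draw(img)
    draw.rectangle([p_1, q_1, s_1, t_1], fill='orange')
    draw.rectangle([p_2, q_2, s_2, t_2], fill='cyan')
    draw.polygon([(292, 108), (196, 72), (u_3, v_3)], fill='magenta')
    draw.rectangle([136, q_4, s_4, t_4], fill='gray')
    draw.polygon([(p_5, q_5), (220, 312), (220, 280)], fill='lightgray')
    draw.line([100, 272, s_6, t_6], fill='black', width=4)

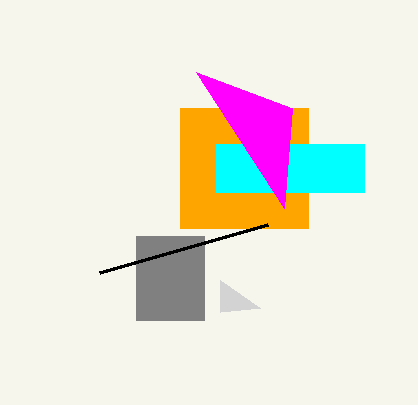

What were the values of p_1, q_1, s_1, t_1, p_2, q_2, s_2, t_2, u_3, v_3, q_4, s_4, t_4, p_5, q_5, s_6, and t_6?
p_1 = 180, q_1 = 108, s_1 = 308, t_1 = 228, p_2 = 216, q_2 = 144, s_2 = 364, t_2 = 192, u_3 = 284, v_3 = 208, q_4 = 236, s_4 = 204, t_4 = 320, p_5 = 260, q_5 = 308, s_6 = 268, t_6 = 224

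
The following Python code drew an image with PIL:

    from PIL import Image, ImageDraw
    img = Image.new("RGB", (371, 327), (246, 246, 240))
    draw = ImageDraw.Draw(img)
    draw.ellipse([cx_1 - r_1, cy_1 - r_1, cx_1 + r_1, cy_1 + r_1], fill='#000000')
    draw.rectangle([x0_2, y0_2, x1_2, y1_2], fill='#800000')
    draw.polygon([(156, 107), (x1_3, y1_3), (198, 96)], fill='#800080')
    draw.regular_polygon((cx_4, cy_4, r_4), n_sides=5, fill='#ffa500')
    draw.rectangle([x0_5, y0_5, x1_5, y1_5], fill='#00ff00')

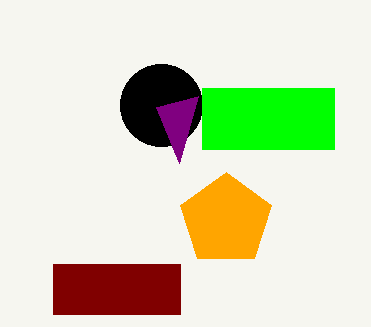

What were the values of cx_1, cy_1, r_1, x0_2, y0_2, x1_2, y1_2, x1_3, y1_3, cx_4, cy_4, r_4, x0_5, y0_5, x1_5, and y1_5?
cx_1 = 161
cy_1 = 105
r_1 = 41
x0_2 = 53
y0_2 = 264
x1_2 = 180
y1_2 = 314
x1_3 = 179
y1_3 = 163
cx_4 = 226
cy_4 = 220
r_4 = 48
x0_5 = 202
y0_5 = 88
x1_5 = 334
y1_5 = 149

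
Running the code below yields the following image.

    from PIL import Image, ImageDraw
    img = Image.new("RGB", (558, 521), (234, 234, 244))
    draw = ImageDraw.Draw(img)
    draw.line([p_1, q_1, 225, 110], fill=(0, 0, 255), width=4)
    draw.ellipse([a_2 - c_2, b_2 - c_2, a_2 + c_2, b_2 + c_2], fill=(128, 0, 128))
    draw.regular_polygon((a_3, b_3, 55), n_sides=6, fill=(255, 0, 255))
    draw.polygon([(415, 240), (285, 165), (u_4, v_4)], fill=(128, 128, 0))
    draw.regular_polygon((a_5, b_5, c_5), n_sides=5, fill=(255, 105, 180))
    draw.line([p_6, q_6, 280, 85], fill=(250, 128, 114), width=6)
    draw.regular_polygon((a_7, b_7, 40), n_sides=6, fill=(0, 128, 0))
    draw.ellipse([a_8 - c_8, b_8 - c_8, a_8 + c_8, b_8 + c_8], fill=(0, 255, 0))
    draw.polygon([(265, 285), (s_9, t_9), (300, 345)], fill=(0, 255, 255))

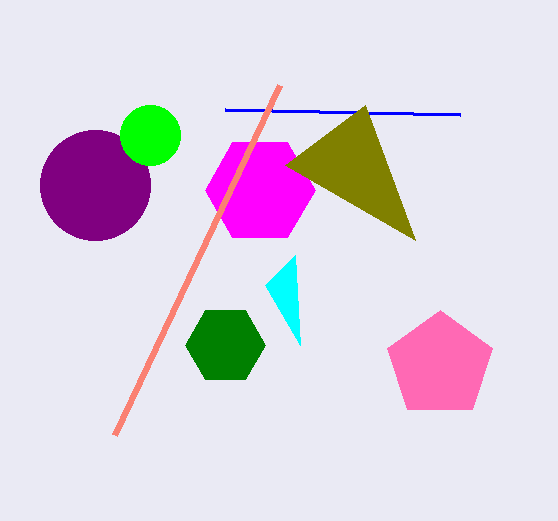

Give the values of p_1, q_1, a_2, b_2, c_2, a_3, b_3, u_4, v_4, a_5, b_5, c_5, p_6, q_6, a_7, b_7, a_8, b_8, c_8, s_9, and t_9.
p_1 = 460
q_1 = 115
a_2 = 95
b_2 = 185
c_2 = 55
a_3 = 260
b_3 = 190
u_4 = 365
v_4 = 105
a_5 = 440
b_5 = 365
c_5 = 55
p_6 = 115
q_6 = 435
a_7 = 225
b_7 = 345
a_8 = 150
b_8 = 135
c_8 = 30
s_9 = 295
t_9 = 255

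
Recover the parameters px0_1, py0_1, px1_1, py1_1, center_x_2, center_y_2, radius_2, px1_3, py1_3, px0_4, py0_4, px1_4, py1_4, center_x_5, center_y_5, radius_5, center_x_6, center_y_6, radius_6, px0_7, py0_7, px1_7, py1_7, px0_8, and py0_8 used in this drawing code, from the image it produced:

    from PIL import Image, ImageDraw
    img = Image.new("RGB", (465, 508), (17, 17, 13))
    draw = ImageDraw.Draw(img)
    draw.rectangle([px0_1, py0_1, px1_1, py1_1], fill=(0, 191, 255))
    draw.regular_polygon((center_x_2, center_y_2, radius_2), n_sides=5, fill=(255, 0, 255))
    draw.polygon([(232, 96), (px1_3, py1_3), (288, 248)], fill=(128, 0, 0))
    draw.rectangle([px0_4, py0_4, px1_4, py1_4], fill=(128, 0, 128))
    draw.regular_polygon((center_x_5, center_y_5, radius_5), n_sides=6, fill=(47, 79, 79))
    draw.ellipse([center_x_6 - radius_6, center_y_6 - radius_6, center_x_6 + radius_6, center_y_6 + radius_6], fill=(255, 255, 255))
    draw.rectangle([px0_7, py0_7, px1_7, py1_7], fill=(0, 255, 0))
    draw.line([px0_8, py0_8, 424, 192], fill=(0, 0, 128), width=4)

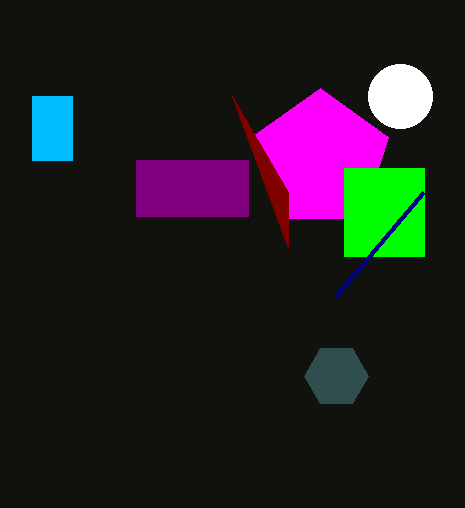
px0_1 = 32
py0_1 = 96
px1_1 = 72
py1_1 = 160
center_x_2 = 320
center_y_2 = 160
radius_2 = 72
px1_3 = 288
py1_3 = 192
px0_4 = 136
py0_4 = 160
px1_4 = 248
py1_4 = 216
center_x_5 = 336
center_y_5 = 376
radius_5 = 32
center_x_6 = 400
center_y_6 = 96
radius_6 = 32
px0_7 = 344
py0_7 = 168
px1_7 = 424
py1_7 = 256
px0_8 = 336
py0_8 = 296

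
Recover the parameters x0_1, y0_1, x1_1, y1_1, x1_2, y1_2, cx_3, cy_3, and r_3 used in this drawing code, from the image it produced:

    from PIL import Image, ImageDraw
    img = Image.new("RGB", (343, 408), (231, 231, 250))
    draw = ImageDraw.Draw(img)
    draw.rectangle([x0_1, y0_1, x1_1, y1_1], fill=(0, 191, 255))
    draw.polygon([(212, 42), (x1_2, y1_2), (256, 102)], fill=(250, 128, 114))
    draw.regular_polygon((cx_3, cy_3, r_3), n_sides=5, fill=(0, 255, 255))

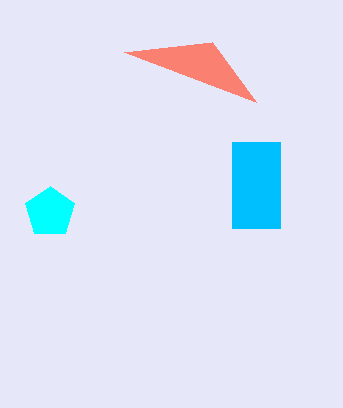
x0_1 = 232, y0_1 = 142, x1_1 = 280, y1_1 = 228, x1_2 = 124, y1_2 = 52, cx_3 = 50, cy_3 = 212, r_3 = 26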